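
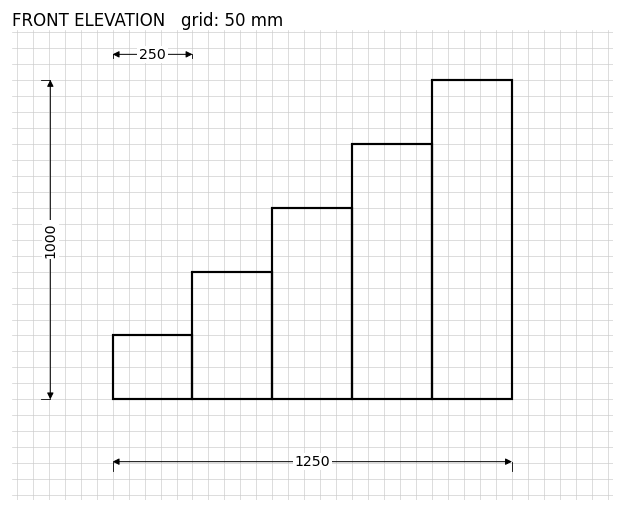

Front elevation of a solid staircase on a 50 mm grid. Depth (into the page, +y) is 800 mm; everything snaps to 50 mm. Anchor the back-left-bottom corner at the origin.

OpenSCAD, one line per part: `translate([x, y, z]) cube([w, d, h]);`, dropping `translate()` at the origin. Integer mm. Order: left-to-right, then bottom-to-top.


cube([250, 800, 200]);
translate([250, 0, 0]) cube([250, 800, 400]);
translate([500, 0, 0]) cube([250, 800, 600]);
translate([750, 0, 0]) cube([250, 800, 800]);
translate([1000, 0, 0]) cube([250, 800, 1000]);


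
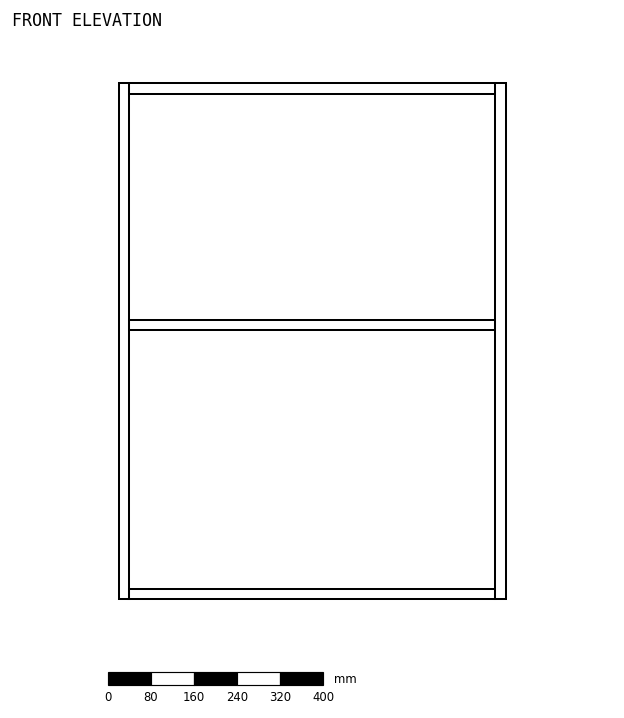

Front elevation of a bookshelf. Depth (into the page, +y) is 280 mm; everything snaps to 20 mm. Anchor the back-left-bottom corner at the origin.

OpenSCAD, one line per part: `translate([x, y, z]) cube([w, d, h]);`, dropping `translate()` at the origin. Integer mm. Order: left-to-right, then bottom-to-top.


cube([20, 280, 960]);
translate([20, 0, 0]) cube([680, 280, 20]);
translate([20, 0, 500]) cube([680, 280, 20]);
translate([20, 0, 940]) cube([680, 280, 20]);
translate([700, 0, 0]) cube([20, 280, 960]);


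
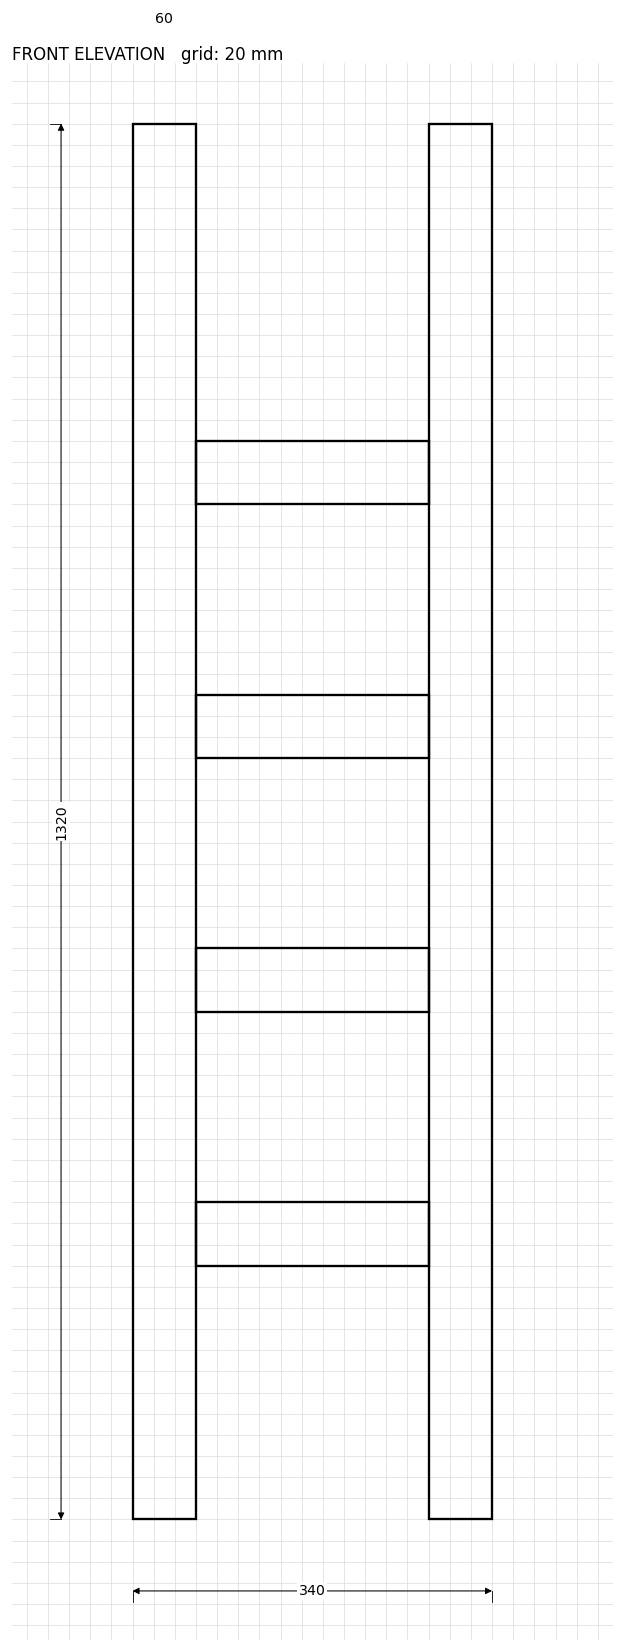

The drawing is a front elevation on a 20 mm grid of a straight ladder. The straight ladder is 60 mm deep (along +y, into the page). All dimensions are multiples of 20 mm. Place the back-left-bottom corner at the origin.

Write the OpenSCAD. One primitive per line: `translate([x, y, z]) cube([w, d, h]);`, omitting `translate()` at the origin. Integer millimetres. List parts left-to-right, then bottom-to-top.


cube([60, 60, 1320]);
translate([60, 0, 240]) cube([220, 60, 60]);
translate([60, 0, 480]) cube([220, 60, 60]);
translate([60, 0, 720]) cube([220, 60, 60]);
translate([60, 0, 960]) cube([220, 60, 60]);
translate([280, 0, 0]) cube([60, 60, 1320]);


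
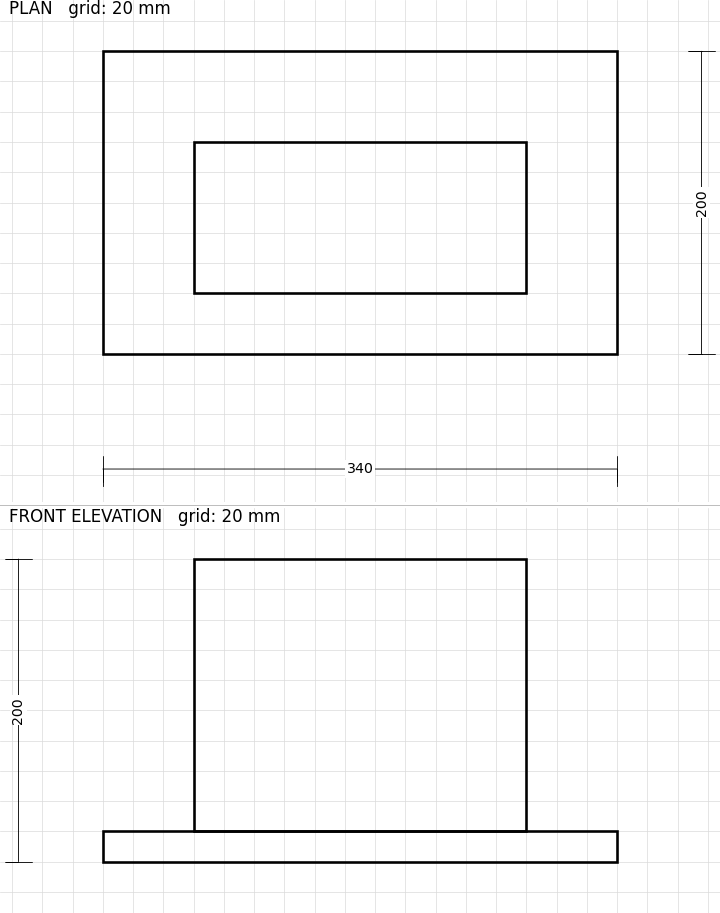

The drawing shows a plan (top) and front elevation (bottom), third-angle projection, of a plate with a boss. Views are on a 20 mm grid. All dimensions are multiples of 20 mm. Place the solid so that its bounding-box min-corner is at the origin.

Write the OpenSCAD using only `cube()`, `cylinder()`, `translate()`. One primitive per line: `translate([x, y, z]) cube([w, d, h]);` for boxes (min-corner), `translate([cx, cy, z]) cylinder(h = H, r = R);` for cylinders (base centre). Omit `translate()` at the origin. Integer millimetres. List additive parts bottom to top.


cube([340, 200, 20]);
translate([60, 40, 20]) cube([220, 100, 180]);


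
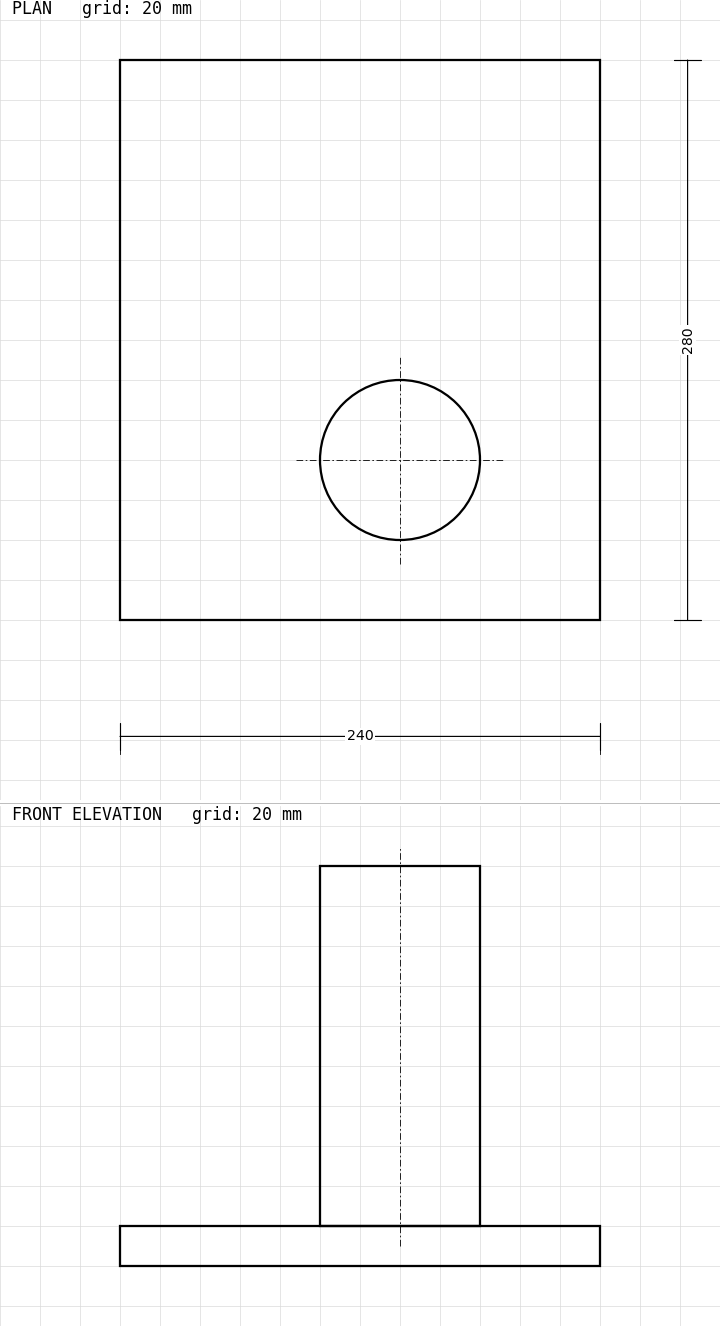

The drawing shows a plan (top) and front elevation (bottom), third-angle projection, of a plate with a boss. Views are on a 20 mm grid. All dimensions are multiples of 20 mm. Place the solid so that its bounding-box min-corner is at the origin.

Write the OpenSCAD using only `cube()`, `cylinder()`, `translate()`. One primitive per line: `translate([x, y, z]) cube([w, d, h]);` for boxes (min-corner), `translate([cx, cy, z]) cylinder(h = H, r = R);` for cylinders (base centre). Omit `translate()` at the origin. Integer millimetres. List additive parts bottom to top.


cube([240, 280, 20]);
translate([140, 80, 20]) cylinder(h = 180, r = 40);


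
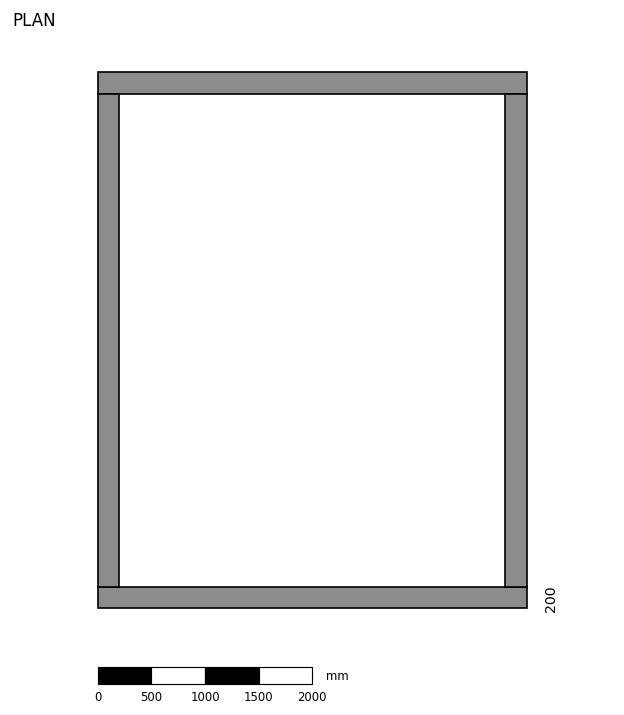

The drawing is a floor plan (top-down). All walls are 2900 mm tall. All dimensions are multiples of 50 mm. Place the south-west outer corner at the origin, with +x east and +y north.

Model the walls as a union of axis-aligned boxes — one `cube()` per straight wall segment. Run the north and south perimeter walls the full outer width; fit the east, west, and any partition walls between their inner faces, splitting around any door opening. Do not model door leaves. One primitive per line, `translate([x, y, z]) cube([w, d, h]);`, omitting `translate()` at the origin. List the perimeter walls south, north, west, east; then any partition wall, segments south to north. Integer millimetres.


cube([4000, 200, 2900]);
translate([0, 4800, 0]) cube([4000, 200, 2900]);
translate([0, 200, 0]) cube([200, 4600, 2900]);
translate([3800, 200, 0]) cube([200, 4600, 2900]);


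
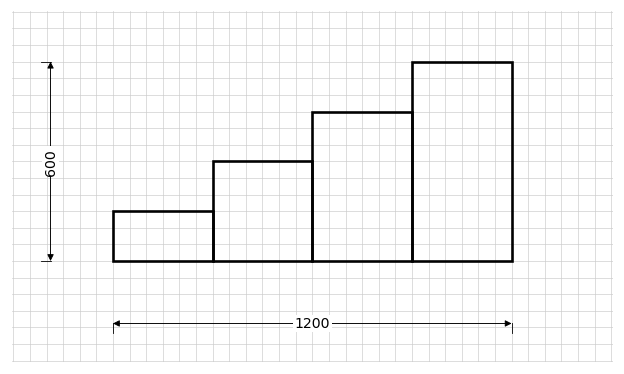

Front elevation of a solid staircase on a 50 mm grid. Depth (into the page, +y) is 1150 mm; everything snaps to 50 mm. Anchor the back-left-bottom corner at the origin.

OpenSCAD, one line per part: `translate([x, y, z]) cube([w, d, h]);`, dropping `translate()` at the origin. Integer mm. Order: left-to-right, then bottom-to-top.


cube([300, 1150, 150]);
translate([300, 0, 0]) cube([300, 1150, 300]);
translate([600, 0, 0]) cube([300, 1150, 450]);
translate([900, 0, 0]) cube([300, 1150, 600]);


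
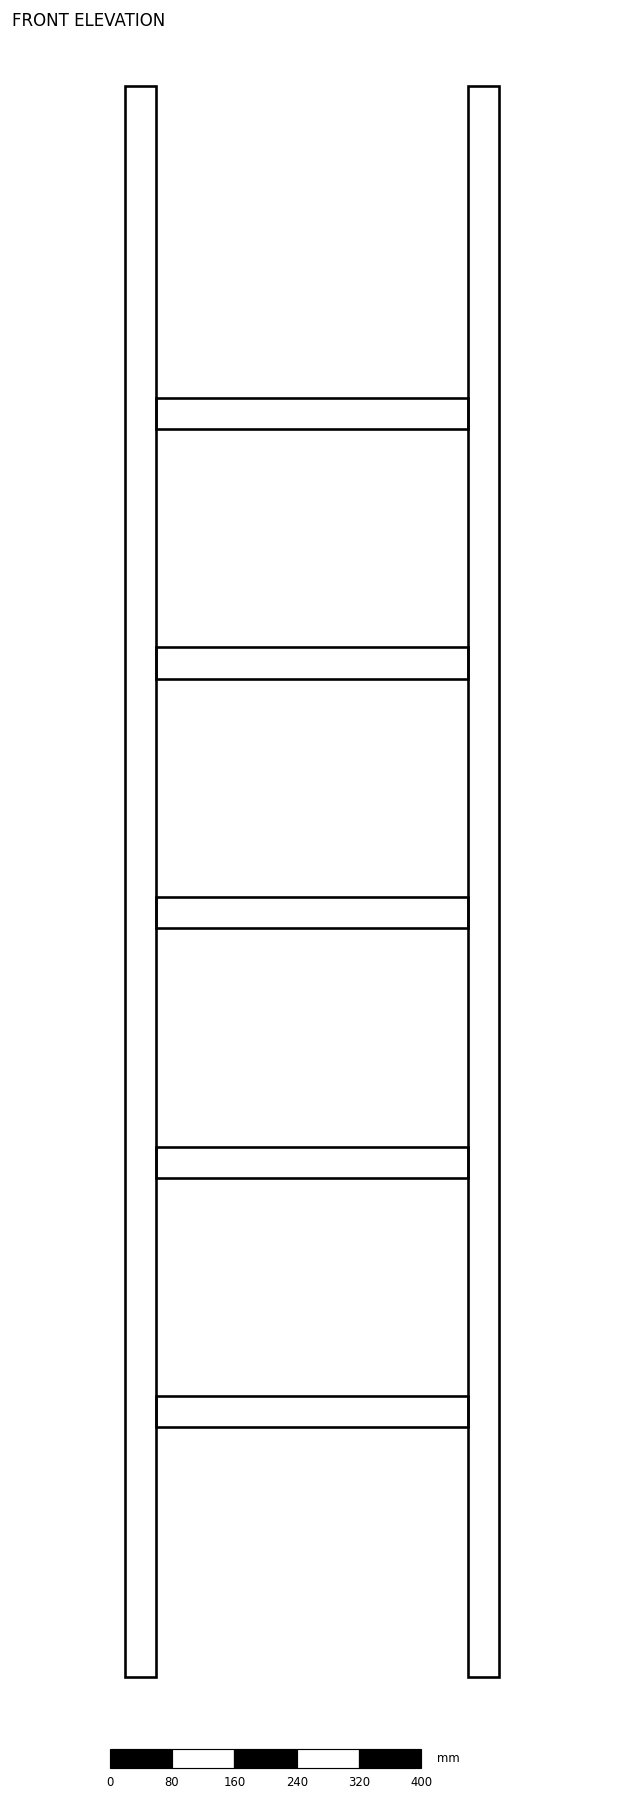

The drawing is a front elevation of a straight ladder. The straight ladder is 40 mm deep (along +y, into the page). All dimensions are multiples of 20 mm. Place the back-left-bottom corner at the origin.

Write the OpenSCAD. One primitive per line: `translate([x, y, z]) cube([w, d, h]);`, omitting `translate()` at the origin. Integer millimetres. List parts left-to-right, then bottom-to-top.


cube([40, 40, 2040]);
translate([40, 0, 320]) cube([400, 40, 40]);
translate([40, 0, 640]) cube([400, 40, 40]);
translate([40, 0, 960]) cube([400, 40, 40]);
translate([40, 0, 1280]) cube([400, 40, 40]);
translate([40, 0, 1600]) cube([400, 40, 40]);
translate([440, 0, 0]) cube([40, 40, 2040]);


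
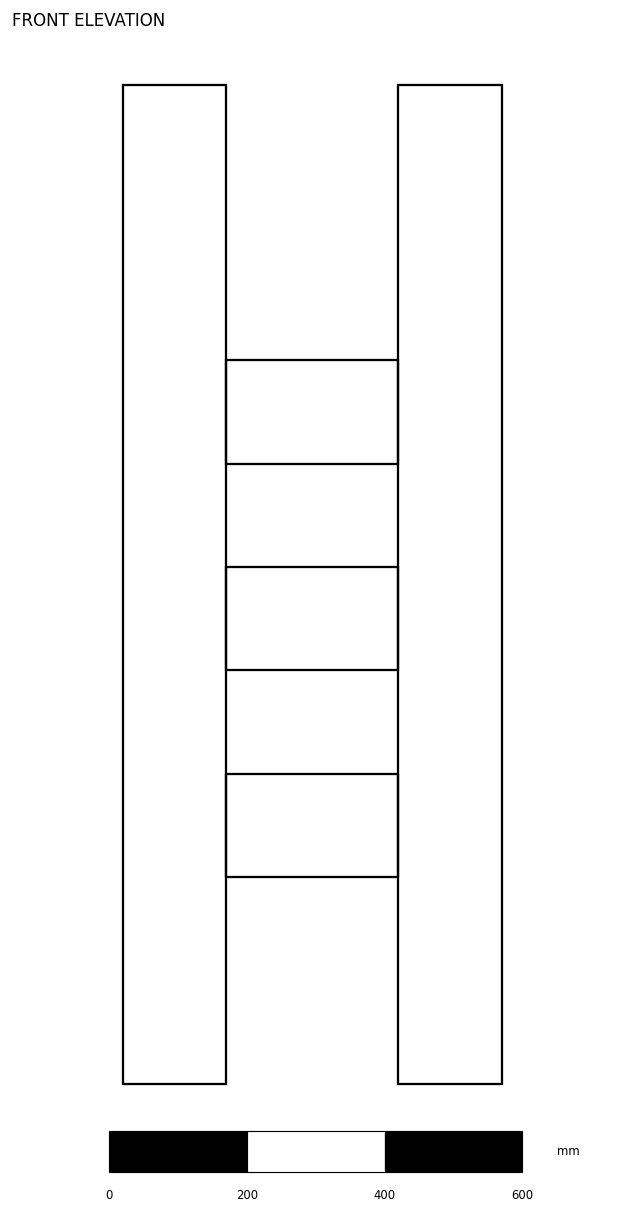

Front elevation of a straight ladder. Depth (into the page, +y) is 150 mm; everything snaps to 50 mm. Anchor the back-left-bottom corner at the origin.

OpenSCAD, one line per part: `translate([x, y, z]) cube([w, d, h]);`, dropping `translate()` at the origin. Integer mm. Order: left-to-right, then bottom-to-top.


cube([150, 150, 1450]);
translate([150, 0, 300]) cube([250, 150, 150]);
translate([150, 0, 600]) cube([250, 150, 150]);
translate([150, 0, 900]) cube([250, 150, 150]);
translate([400, 0, 0]) cube([150, 150, 1450]);


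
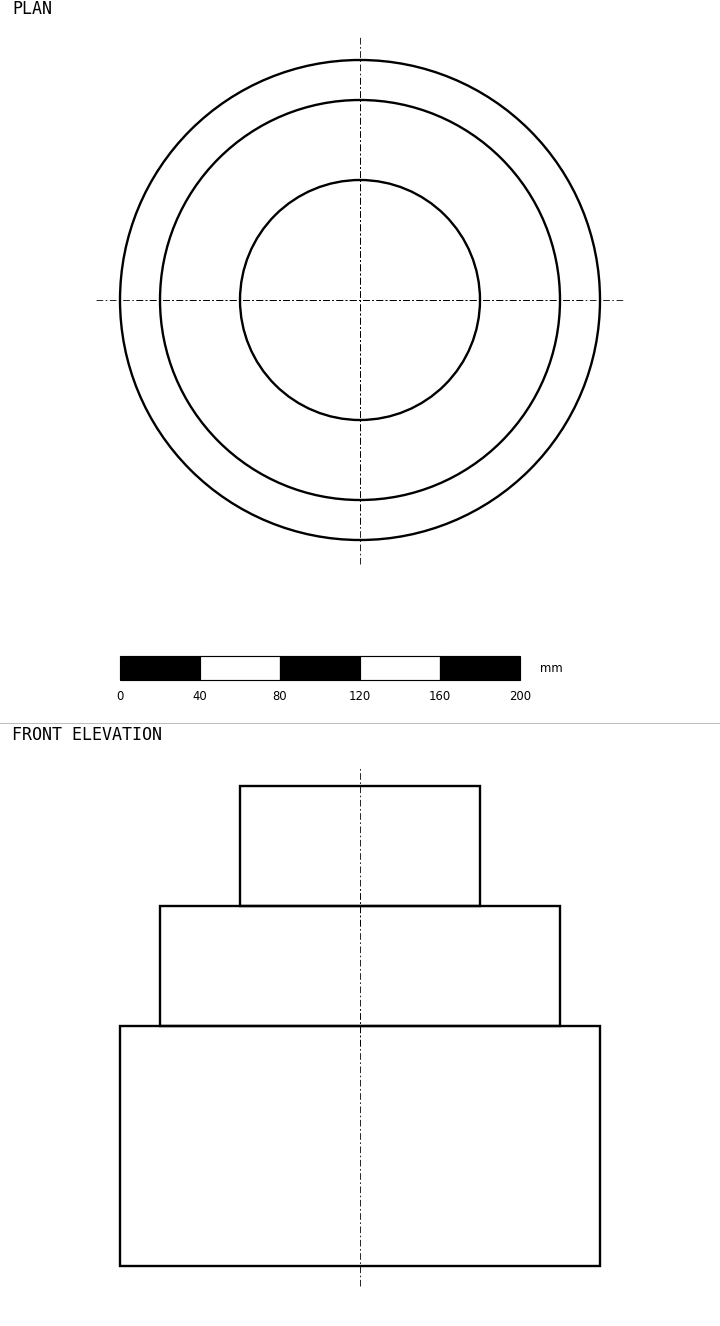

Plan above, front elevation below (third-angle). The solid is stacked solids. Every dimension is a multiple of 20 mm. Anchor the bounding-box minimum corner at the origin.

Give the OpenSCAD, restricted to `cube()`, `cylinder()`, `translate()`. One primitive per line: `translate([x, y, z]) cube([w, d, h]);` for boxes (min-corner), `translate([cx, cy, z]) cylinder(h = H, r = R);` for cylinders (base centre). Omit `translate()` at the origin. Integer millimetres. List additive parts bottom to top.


translate([120, 120, 0]) cylinder(h = 120, r = 120);
translate([120, 120, 120]) cylinder(h = 60, r = 100);
translate([120, 120, 180]) cylinder(h = 60, r = 60);


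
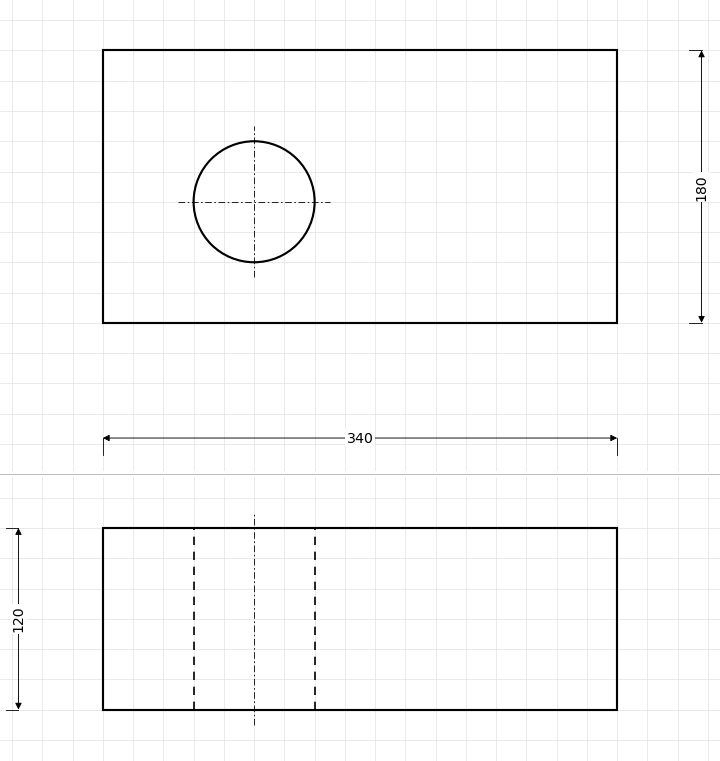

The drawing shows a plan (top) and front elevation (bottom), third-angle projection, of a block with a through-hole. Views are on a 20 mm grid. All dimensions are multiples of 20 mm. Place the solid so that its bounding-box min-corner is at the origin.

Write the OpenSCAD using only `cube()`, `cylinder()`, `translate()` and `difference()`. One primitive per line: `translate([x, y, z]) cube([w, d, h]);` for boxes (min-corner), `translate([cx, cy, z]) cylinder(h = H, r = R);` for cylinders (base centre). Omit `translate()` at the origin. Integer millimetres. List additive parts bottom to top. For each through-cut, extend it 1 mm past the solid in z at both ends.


difference() {
  cube([340, 180, 120]);
  translate([100, 80, -1]) cylinder(h = 122, r = 40);
}


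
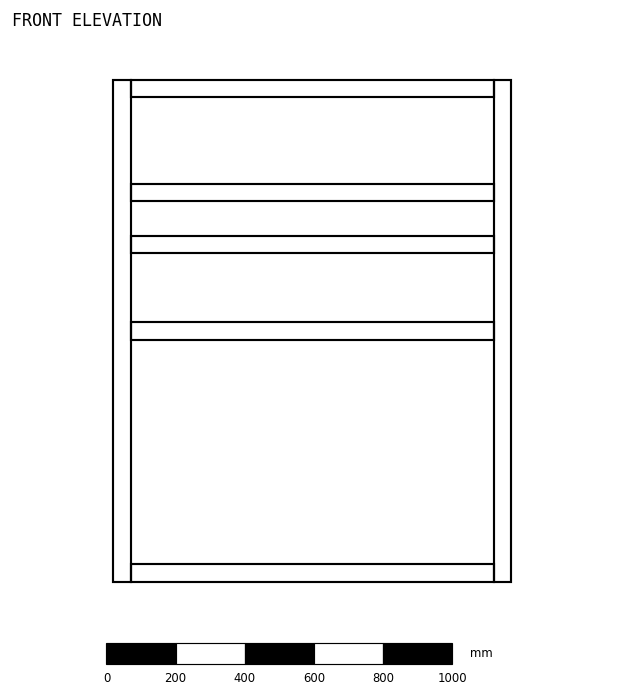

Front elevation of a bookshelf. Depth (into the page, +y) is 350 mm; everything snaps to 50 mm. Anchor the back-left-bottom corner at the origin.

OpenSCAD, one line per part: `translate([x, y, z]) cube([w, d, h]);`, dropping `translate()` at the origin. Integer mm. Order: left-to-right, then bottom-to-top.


cube([50, 350, 1450]);
translate([50, 0, 0]) cube([1050, 350, 50]);
translate([50, 0, 700]) cube([1050, 350, 50]);
translate([50, 0, 950]) cube([1050, 350, 50]);
translate([50, 0, 1100]) cube([1050, 350, 50]);
translate([50, 0, 1400]) cube([1050, 350, 50]);
translate([1100, 0, 0]) cube([50, 350, 1450]);


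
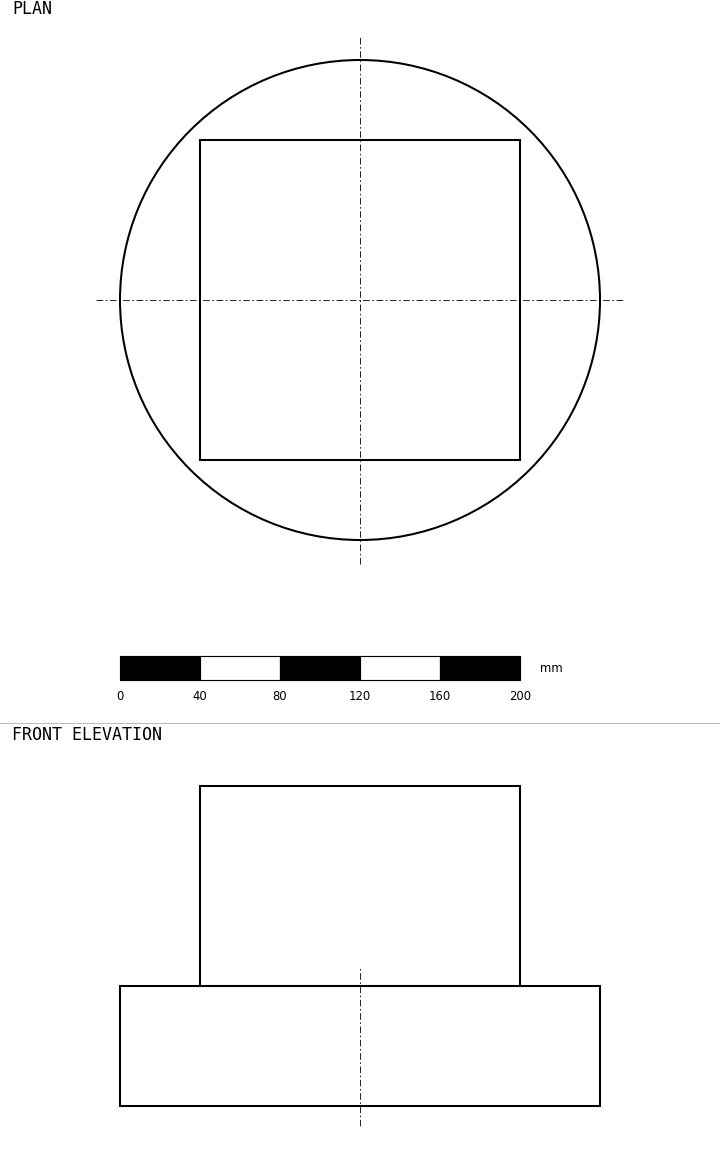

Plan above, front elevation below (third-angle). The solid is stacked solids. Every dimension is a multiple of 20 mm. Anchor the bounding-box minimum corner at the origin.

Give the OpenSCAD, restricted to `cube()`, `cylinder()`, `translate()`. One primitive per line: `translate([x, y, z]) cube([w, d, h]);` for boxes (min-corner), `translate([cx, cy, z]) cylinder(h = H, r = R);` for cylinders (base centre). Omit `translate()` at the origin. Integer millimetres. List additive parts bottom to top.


translate([120, 120, 0]) cylinder(h = 60, r = 120);
translate([40, 40, 60]) cube([160, 160, 100]);


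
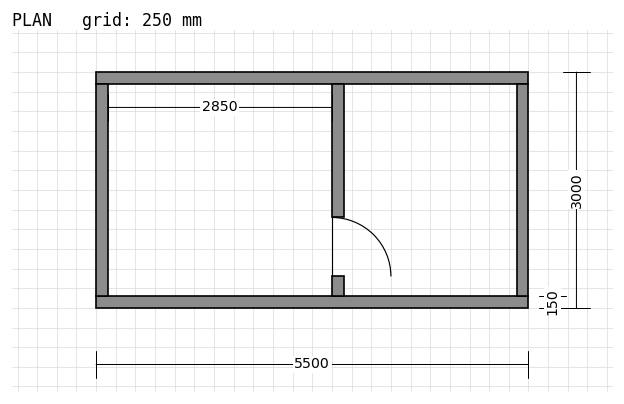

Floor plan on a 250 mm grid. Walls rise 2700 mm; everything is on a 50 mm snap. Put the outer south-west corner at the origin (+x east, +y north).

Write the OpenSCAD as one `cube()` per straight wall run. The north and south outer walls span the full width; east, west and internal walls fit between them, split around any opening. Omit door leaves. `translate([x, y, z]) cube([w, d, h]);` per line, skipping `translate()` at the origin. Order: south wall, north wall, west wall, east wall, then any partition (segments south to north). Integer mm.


cube([5500, 150, 2700]);
translate([0, 2850, 0]) cube([5500, 150, 2700]);
translate([0, 150, 0]) cube([150, 2700, 2700]);
translate([5350, 150, 0]) cube([150, 2700, 2700]);
translate([3000, 150, 0]) cube([150, 250, 2700]);
translate([3000, 1150, 0]) cube([150, 1700, 2700]);


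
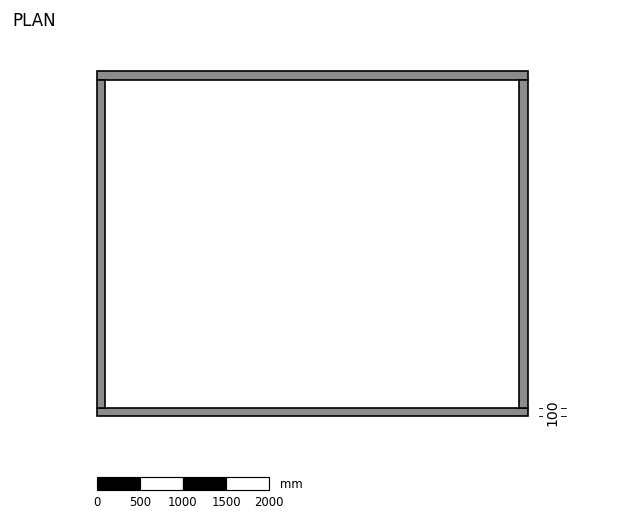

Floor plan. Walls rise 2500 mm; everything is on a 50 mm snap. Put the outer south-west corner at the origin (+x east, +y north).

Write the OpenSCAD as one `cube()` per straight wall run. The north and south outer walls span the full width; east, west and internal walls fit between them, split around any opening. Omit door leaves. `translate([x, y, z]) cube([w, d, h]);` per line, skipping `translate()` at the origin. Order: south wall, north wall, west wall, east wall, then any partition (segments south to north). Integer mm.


cube([5000, 100, 2500]);
translate([0, 3900, 0]) cube([5000, 100, 2500]);
translate([0, 100, 0]) cube([100, 3800, 2500]);
translate([4900, 100, 0]) cube([100, 3800, 2500]);


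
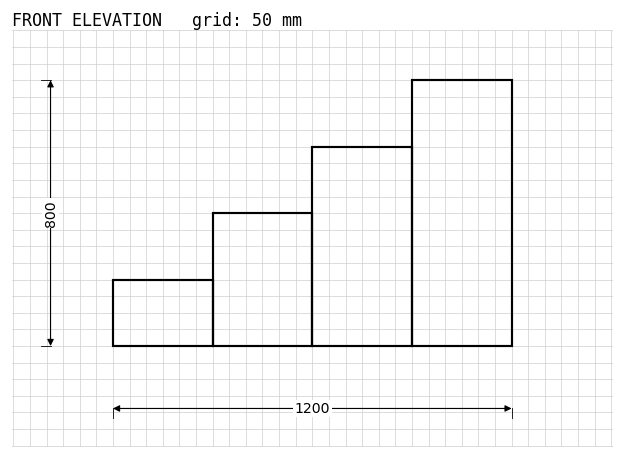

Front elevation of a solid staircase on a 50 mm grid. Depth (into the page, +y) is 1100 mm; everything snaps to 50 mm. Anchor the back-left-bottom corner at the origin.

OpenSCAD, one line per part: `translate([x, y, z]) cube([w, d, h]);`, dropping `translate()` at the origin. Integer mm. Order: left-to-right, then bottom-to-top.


cube([300, 1100, 200]);
translate([300, 0, 0]) cube([300, 1100, 400]);
translate([600, 0, 0]) cube([300, 1100, 600]);
translate([900, 0, 0]) cube([300, 1100, 800]);


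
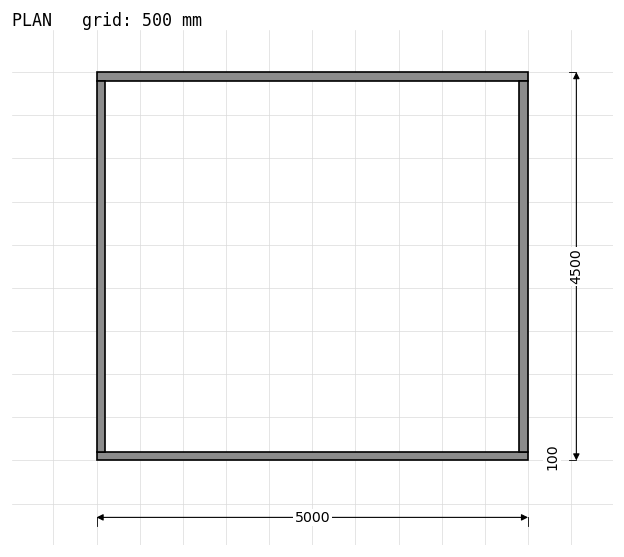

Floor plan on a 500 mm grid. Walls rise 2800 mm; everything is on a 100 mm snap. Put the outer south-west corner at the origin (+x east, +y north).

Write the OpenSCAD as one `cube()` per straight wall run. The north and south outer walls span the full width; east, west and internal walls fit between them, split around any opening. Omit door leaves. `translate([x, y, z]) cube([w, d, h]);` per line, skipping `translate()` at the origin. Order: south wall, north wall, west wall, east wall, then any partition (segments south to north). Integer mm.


cube([5000, 100, 2800]);
translate([0, 4400, 0]) cube([5000, 100, 2800]);
translate([0, 100, 0]) cube([100, 4300, 2800]);
translate([4900, 100, 0]) cube([100, 4300, 2800]);


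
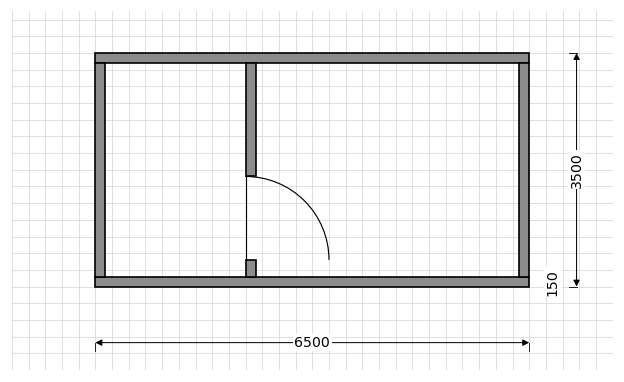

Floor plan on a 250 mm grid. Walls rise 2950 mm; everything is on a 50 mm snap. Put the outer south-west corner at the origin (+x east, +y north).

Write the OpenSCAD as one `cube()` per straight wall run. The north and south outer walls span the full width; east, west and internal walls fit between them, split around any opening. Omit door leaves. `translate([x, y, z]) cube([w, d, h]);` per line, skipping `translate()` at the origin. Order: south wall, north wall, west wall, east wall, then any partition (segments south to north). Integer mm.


cube([6500, 150, 2950]);
translate([0, 3350, 0]) cube([6500, 150, 2950]);
translate([0, 150, 0]) cube([150, 3200, 2950]);
translate([6350, 150, 0]) cube([150, 3200, 2950]);
translate([2250, 150, 0]) cube([150, 250, 2950]);
translate([2250, 1650, 0]) cube([150, 1700, 2950]);


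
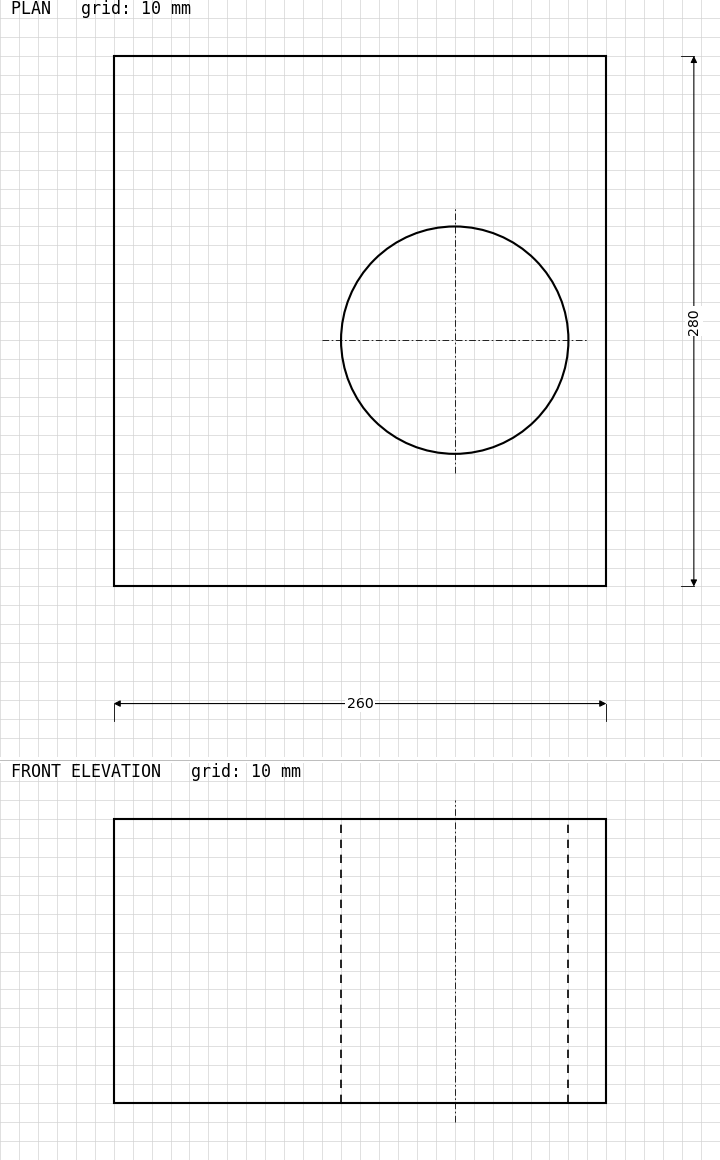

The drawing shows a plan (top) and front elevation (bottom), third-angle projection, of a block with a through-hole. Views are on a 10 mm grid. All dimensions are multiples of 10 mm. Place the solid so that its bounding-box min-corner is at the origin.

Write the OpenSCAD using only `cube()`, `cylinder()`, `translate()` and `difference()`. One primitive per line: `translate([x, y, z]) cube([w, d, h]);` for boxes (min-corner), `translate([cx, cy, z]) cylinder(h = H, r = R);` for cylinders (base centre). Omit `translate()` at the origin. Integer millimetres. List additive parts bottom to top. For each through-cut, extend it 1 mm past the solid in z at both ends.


difference() {
  cube([260, 280, 150]);
  translate([180, 130, -1]) cylinder(h = 152, r = 60);
}


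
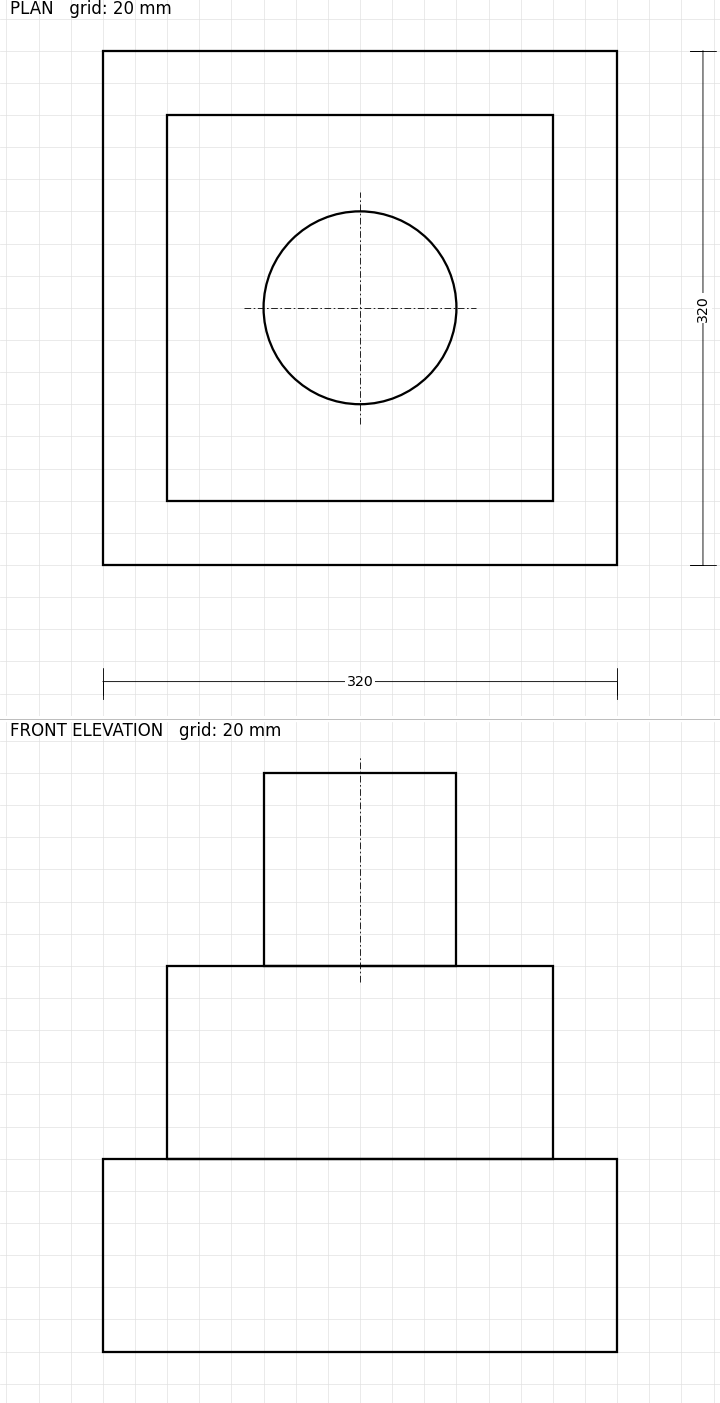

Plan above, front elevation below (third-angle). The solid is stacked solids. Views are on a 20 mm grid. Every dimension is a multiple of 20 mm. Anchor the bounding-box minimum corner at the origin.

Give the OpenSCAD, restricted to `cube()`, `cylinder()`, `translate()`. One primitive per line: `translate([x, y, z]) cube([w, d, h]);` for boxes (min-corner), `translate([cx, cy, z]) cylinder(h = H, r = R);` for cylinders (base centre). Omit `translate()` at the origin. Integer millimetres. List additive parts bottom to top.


cube([320, 320, 120]);
translate([40, 40, 120]) cube([240, 240, 120]);
translate([160, 160, 240]) cylinder(h = 120, r = 60);


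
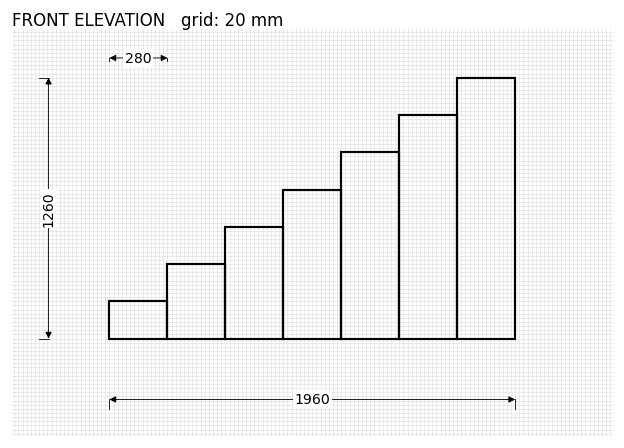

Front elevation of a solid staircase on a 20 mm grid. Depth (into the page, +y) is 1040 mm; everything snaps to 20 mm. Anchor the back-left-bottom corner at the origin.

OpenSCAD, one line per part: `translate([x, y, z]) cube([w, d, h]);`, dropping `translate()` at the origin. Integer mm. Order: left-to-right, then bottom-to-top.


cube([280, 1040, 180]);
translate([280, 0, 0]) cube([280, 1040, 360]);
translate([560, 0, 0]) cube([280, 1040, 540]);
translate([840, 0, 0]) cube([280, 1040, 720]);
translate([1120, 0, 0]) cube([280, 1040, 900]);
translate([1400, 0, 0]) cube([280, 1040, 1080]);
translate([1680, 0, 0]) cube([280, 1040, 1260]);


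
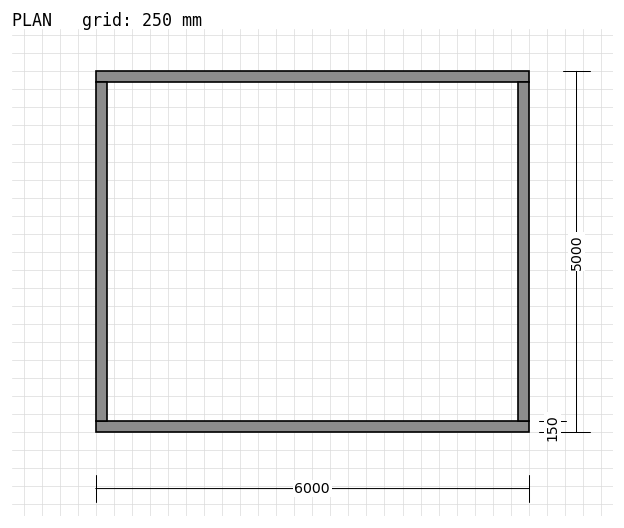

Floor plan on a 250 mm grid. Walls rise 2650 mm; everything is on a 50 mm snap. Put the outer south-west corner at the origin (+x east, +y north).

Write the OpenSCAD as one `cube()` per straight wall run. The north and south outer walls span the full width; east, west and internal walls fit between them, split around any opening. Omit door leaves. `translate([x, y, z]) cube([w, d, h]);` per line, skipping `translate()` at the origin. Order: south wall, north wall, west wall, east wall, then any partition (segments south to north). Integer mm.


cube([6000, 150, 2650]);
translate([0, 4850, 0]) cube([6000, 150, 2650]);
translate([0, 150, 0]) cube([150, 4700, 2650]);
translate([5850, 150, 0]) cube([150, 4700, 2650]);


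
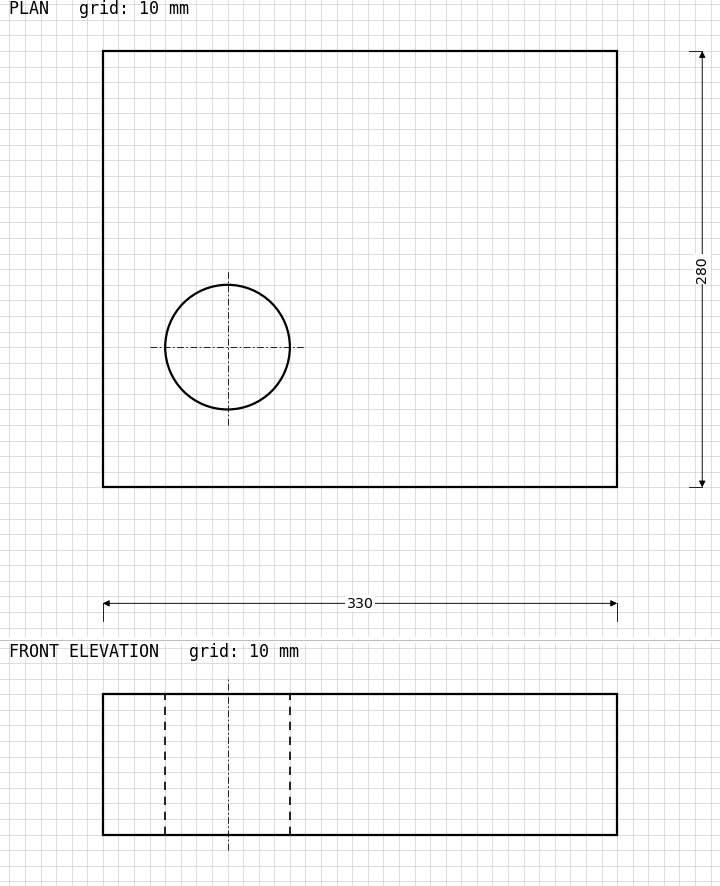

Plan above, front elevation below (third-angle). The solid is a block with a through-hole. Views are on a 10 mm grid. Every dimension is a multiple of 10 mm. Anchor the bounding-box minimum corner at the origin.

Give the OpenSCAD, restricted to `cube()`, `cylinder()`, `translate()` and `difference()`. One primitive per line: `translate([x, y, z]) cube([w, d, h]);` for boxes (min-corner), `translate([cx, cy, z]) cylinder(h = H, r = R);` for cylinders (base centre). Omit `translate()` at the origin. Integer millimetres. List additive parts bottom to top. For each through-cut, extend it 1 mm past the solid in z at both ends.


difference() {
  cube([330, 280, 90]);
  translate([80, 90, -1]) cylinder(h = 92, r = 40);
}


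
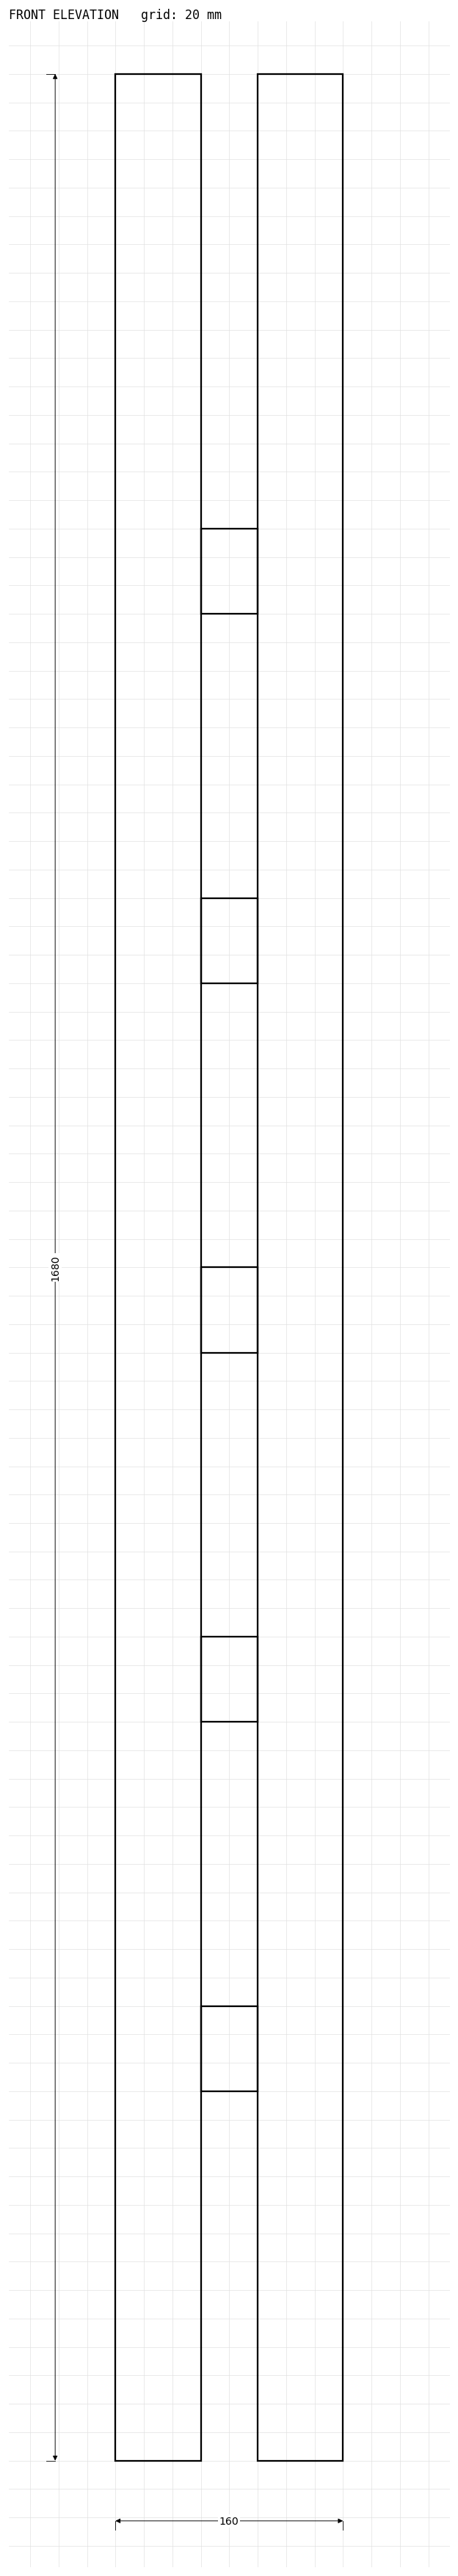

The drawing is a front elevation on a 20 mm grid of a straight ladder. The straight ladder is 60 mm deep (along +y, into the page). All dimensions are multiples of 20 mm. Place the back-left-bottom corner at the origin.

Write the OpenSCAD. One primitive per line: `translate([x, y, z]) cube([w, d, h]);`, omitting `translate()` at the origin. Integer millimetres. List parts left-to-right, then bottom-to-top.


cube([60, 60, 1680]);
translate([60, 0, 260]) cube([40, 60, 60]);
translate([60, 0, 520]) cube([40, 60, 60]);
translate([60, 0, 780]) cube([40, 60, 60]);
translate([60, 0, 1040]) cube([40, 60, 60]);
translate([60, 0, 1300]) cube([40, 60, 60]);
translate([100, 0, 0]) cube([60, 60, 1680]);


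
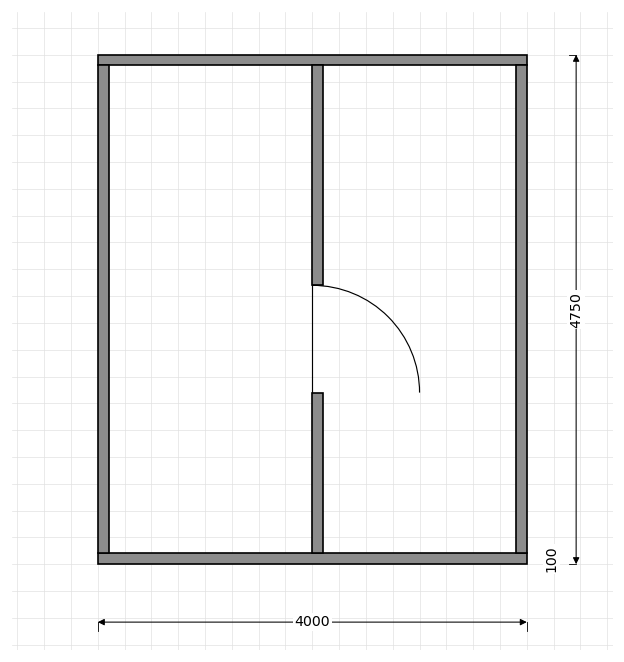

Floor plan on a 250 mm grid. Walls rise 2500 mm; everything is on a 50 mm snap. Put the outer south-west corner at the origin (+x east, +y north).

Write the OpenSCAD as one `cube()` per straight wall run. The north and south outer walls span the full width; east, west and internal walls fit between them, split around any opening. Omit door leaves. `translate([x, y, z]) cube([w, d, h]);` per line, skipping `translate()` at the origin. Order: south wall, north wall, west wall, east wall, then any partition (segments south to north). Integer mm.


cube([4000, 100, 2500]);
translate([0, 4650, 0]) cube([4000, 100, 2500]);
translate([0, 100, 0]) cube([100, 4550, 2500]);
translate([3900, 100, 0]) cube([100, 4550, 2500]);
translate([2000, 100, 0]) cube([100, 1500, 2500]);
translate([2000, 2600, 0]) cube([100, 2050, 2500]);


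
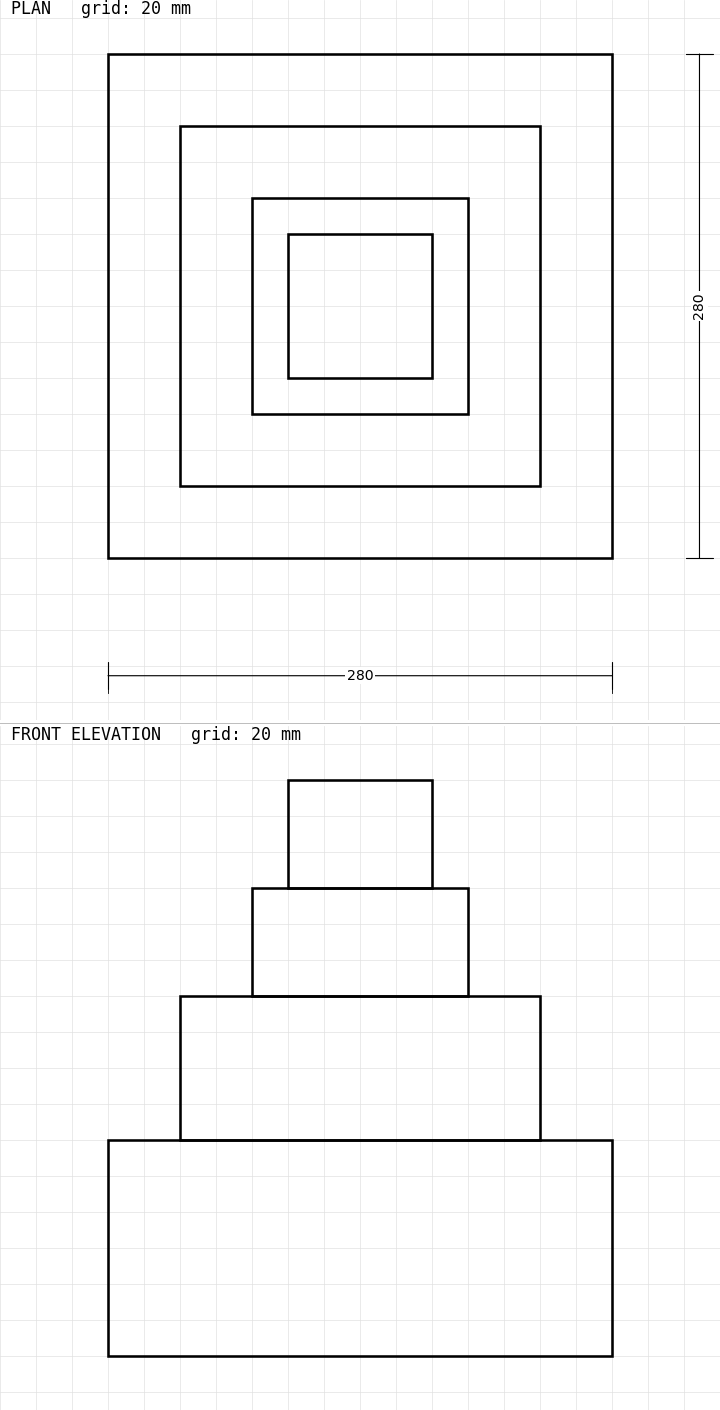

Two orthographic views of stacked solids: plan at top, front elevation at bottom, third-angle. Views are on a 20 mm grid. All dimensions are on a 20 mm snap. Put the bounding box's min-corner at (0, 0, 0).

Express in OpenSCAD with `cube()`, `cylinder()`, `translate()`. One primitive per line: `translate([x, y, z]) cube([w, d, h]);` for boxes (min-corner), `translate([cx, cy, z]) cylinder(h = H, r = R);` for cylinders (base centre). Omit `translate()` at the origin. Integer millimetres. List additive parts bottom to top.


cube([280, 280, 120]);
translate([40, 40, 120]) cube([200, 200, 80]);
translate([80, 80, 200]) cube([120, 120, 60]);
translate([100, 100, 260]) cube([80, 80, 60]);


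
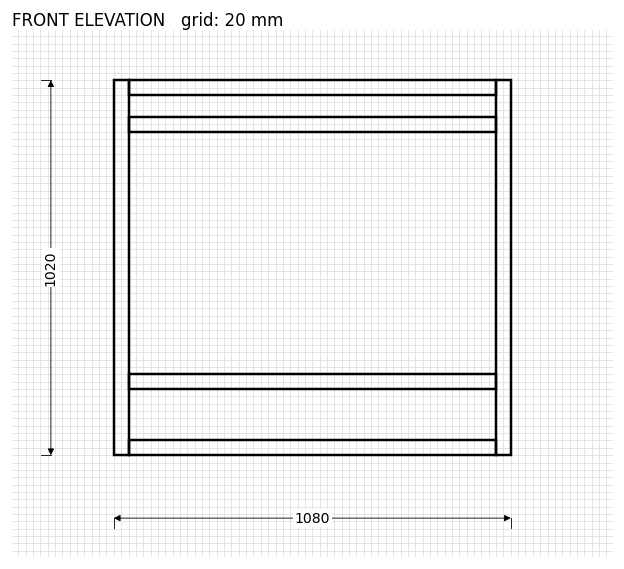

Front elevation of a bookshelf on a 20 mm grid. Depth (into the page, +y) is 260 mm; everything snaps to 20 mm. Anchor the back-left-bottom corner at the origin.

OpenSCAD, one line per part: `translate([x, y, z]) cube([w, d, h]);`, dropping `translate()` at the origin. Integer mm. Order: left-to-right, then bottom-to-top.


cube([40, 260, 1020]);
translate([40, 0, 0]) cube([1000, 260, 40]);
translate([40, 0, 180]) cube([1000, 260, 40]);
translate([40, 0, 880]) cube([1000, 260, 40]);
translate([40, 0, 980]) cube([1000, 260, 40]);
translate([1040, 0, 0]) cube([40, 260, 1020]);


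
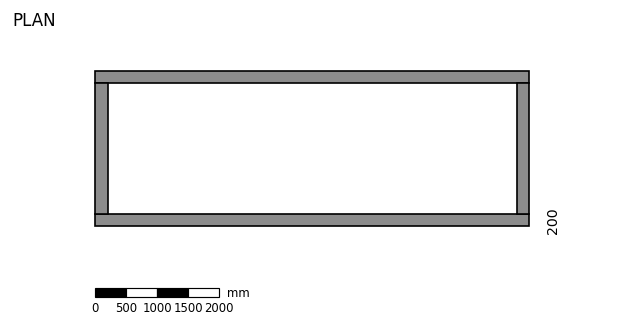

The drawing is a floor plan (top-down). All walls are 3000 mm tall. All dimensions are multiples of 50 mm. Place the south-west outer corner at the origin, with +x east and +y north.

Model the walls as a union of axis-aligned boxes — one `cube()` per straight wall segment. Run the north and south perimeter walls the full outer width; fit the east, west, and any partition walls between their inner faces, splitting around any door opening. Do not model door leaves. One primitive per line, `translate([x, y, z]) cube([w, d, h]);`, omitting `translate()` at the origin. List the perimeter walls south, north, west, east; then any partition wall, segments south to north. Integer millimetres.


cube([7000, 200, 3000]);
translate([0, 2300, 0]) cube([7000, 200, 3000]);
translate([0, 200, 0]) cube([200, 2100, 3000]);
translate([6800, 200, 0]) cube([200, 2100, 3000]);


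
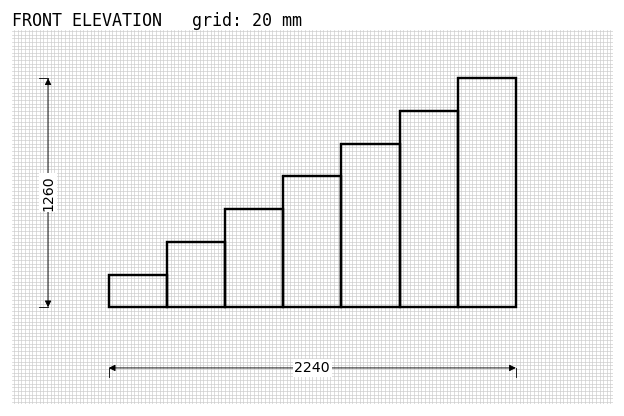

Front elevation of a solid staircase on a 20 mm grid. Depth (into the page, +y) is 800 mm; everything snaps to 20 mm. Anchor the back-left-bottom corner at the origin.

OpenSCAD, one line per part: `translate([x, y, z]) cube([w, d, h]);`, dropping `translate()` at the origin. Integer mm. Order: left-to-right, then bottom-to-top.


cube([320, 800, 180]);
translate([320, 0, 0]) cube([320, 800, 360]);
translate([640, 0, 0]) cube([320, 800, 540]);
translate([960, 0, 0]) cube([320, 800, 720]);
translate([1280, 0, 0]) cube([320, 800, 900]);
translate([1600, 0, 0]) cube([320, 800, 1080]);
translate([1920, 0, 0]) cube([320, 800, 1260]);


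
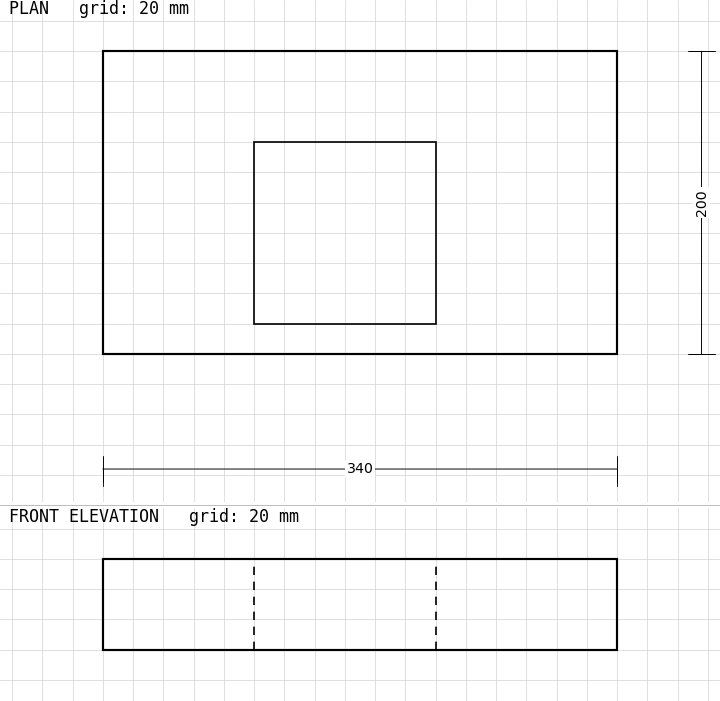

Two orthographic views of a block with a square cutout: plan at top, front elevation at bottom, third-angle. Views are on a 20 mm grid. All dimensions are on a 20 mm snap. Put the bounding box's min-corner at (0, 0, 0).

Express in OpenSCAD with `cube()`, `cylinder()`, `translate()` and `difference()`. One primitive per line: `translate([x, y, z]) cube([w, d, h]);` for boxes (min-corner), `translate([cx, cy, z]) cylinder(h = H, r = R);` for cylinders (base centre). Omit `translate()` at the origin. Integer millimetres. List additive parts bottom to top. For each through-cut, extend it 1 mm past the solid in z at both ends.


difference() {
  cube([340, 200, 60]);
  translate([100, 20, -1]) cube([120, 120, 62]);
}


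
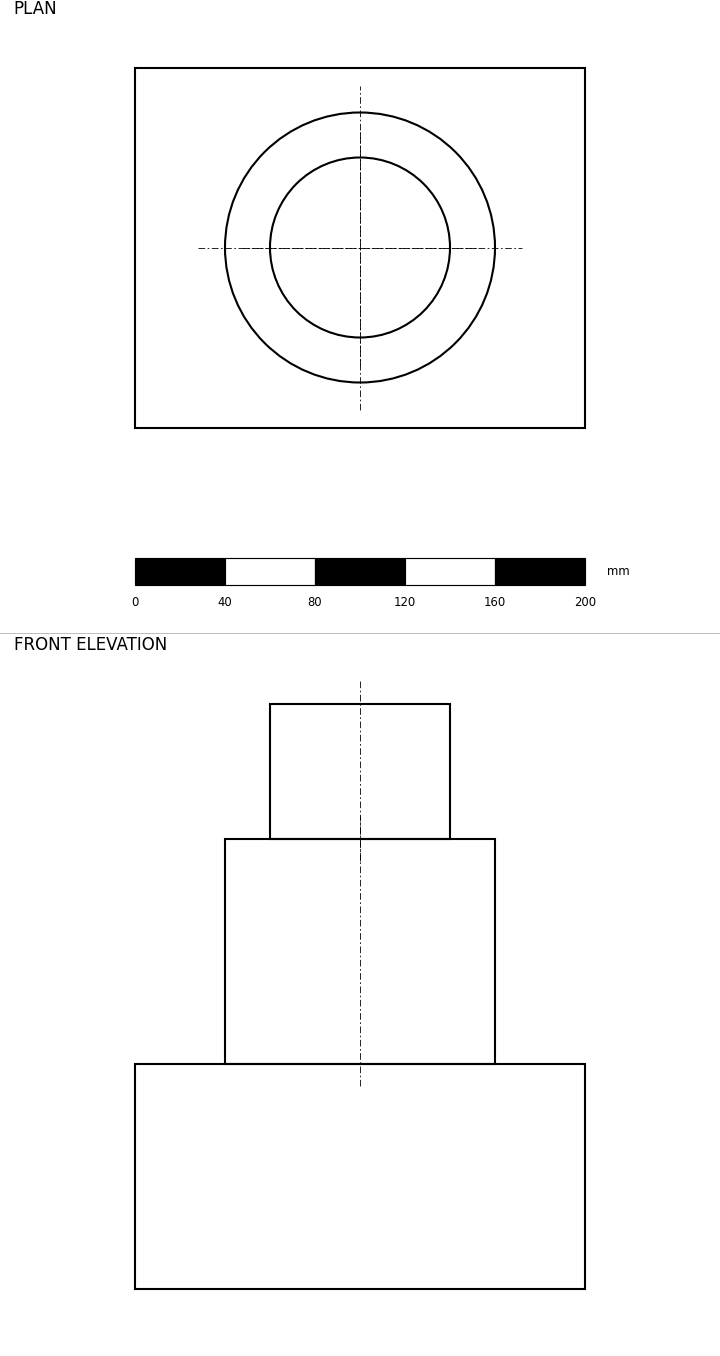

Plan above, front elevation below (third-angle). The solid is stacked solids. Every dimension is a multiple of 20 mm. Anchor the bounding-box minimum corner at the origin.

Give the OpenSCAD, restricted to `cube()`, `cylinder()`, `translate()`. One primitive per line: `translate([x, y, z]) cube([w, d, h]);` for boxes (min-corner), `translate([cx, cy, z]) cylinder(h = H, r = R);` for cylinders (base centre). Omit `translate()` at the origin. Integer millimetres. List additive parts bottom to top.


cube([200, 160, 100]);
translate([100, 80, 100]) cylinder(h = 100, r = 60);
translate([100, 80, 200]) cylinder(h = 60, r = 40);


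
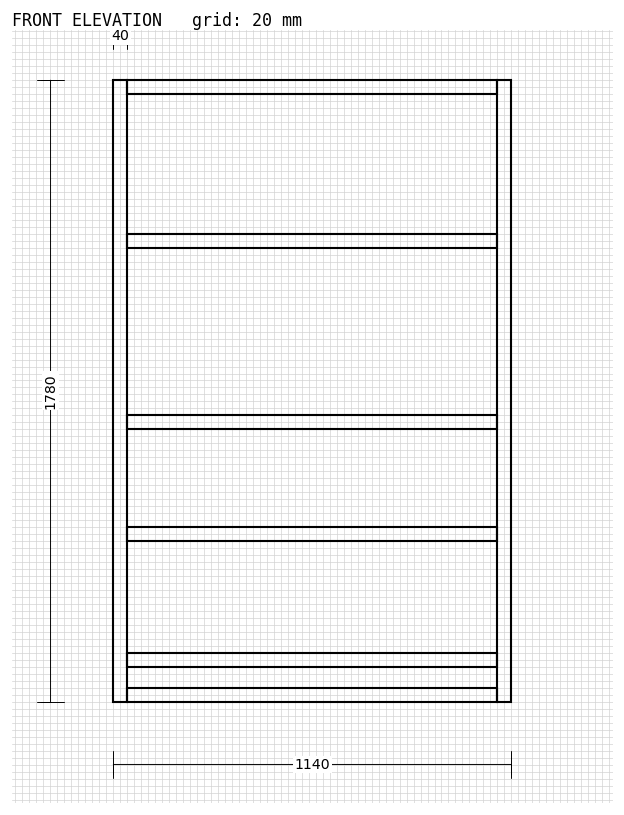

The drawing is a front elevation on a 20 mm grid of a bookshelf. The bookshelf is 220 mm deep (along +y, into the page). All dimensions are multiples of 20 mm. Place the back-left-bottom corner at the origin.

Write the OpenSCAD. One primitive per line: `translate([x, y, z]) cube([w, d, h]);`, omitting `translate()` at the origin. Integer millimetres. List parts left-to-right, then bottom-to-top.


cube([40, 220, 1780]);
translate([40, 0, 0]) cube([1060, 220, 40]);
translate([40, 0, 100]) cube([1060, 220, 40]);
translate([40, 0, 460]) cube([1060, 220, 40]);
translate([40, 0, 780]) cube([1060, 220, 40]);
translate([40, 0, 1300]) cube([1060, 220, 40]);
translate([40, 0, 1740]) cube([1060, 220, 40]);
translate([1100, 0, 0]) cube([40, 220, 1780]);


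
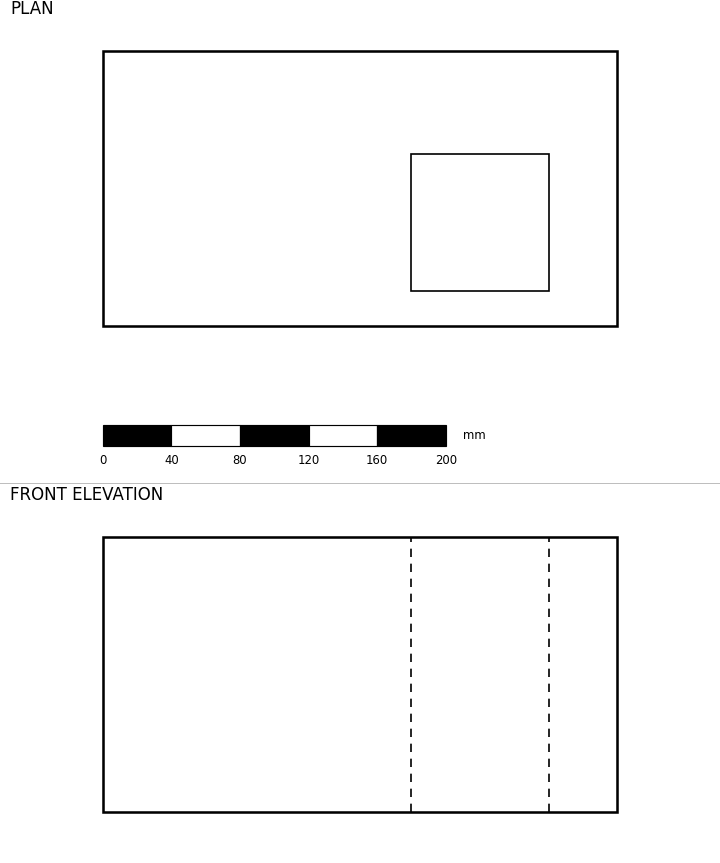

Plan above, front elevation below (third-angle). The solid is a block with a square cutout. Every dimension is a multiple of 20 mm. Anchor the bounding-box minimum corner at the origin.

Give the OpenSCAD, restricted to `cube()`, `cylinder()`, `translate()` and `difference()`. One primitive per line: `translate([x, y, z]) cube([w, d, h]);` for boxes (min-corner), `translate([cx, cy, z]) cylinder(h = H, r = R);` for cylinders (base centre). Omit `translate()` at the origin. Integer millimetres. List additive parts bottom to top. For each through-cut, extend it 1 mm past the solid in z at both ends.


difference() {
  cube([300, 160, 160]);
  translate([180, 20, -1]) cube([80, 80, 162]);
}


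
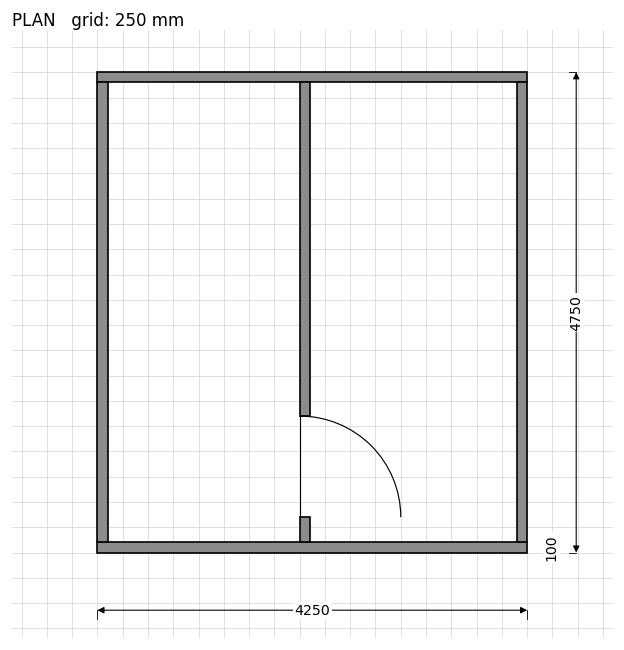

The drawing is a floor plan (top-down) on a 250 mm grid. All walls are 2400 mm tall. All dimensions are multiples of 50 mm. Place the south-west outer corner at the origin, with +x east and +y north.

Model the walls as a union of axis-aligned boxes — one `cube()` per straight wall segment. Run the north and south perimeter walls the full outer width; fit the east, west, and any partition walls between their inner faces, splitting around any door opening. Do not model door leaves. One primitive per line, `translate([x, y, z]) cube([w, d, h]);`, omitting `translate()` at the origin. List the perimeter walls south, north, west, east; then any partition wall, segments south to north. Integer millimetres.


cube([4250, 100, 2400]);
translate([0, 4650, 0]) cube([4250, 100, 2400]);
translate([0, 100, 0]) cube([100, 4550, 2400]);
translate([4150, 100, 0]) cube([100, 4550, 2400]);
translate([2000, 100, 0]) cube([100, 250, 2400]);
translate([2000, 1350, 0]) cube([100, 3300, 2400]);


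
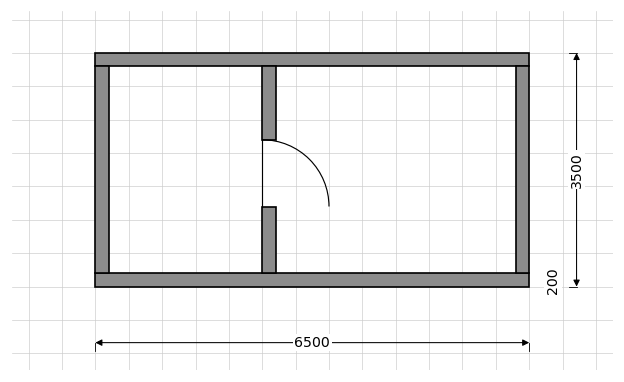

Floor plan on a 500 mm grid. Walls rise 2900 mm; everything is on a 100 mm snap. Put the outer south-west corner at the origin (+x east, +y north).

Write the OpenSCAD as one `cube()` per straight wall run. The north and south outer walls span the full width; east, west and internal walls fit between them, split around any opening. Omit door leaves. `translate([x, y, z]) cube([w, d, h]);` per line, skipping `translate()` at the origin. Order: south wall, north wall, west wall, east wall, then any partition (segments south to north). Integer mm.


cube([6500, 200, 2900]);
translate([0, 3300, 0]) cube([6500, 200, 2900]);
translate([0, 200, 0]) cube([200, 3100, 2900]);
translate([6300, 200, 0]) cube([200, 3100, 2900]);
translate([2500, 200, 0]) cube([200, 1000, 2900]);
translate([2500, 2200, 0]) cube([200, 1100, 2900]);


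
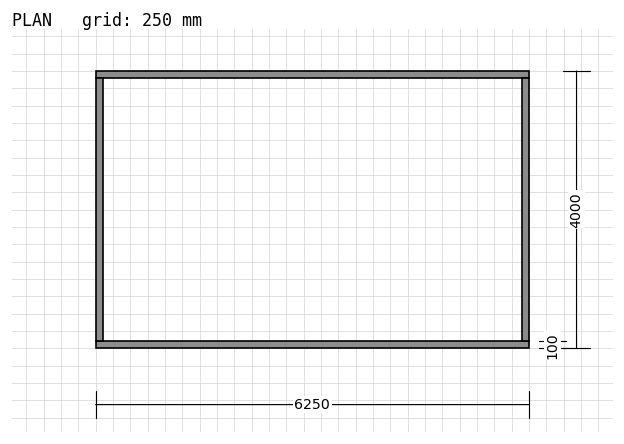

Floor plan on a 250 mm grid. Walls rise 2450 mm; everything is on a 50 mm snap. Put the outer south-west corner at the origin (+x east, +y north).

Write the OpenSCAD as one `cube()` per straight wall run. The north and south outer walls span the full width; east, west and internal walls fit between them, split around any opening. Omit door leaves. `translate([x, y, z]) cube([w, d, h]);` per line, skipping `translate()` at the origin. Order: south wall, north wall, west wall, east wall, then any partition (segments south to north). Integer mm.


cube([6250, 100, 2450]);
translate([0, 3900, 0]) cube([6250, 100, 2450]);
translate([0, 100, 0]) cube([100, 3800, 2450]);
translate([6150, 100, 0]) cube([100, 3800, 2450]);


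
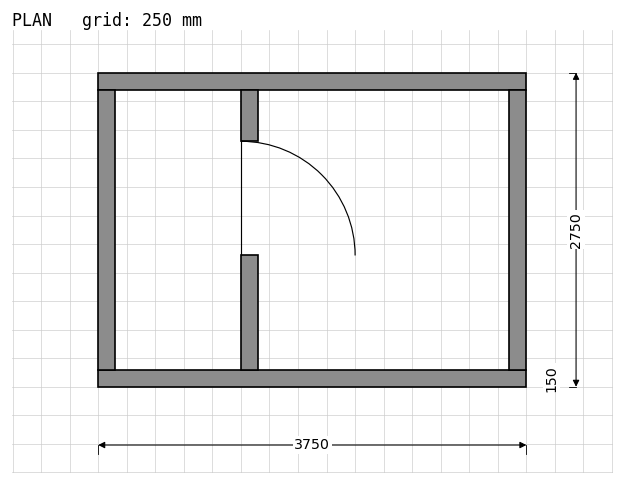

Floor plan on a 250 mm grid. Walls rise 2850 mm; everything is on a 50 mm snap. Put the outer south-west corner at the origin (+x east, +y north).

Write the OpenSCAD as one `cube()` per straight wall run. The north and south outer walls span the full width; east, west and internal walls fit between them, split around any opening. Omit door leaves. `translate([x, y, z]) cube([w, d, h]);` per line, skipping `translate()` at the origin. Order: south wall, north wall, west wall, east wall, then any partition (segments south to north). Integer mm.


cube([3750, 150, 2850]);
translate([0, 2600, 0]) cube([3750, 150, 2850]);
translate([0, 150, 0]) cube([150, 2450, 2850]);
translate([3600, 150, 0]) cube([150, 2450, 2850]);
translate([1250, 150, 0]) cube([150, 1000, 2850]);
translate([1250, 2150, 0]) cube([150, 450, 2850]);


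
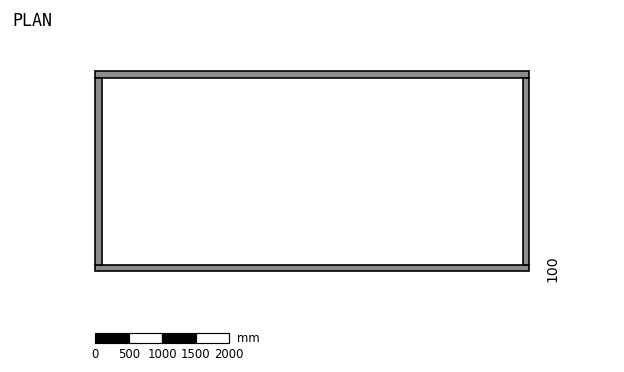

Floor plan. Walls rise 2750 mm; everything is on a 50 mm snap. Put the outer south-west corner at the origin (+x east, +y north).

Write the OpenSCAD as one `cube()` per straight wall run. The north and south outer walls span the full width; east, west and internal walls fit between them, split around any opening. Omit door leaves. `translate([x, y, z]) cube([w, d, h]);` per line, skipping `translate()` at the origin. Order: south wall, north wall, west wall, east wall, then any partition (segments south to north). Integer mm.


cube([6500, 100, 2750]);
translate([0, 2900, 0]) cube([6500, 100, 2750]);
translate([0, 100, 0]) cube([100, 2800, 2750]);
translate([6400, 100, 0]) cube([100, 2800, 2750]);


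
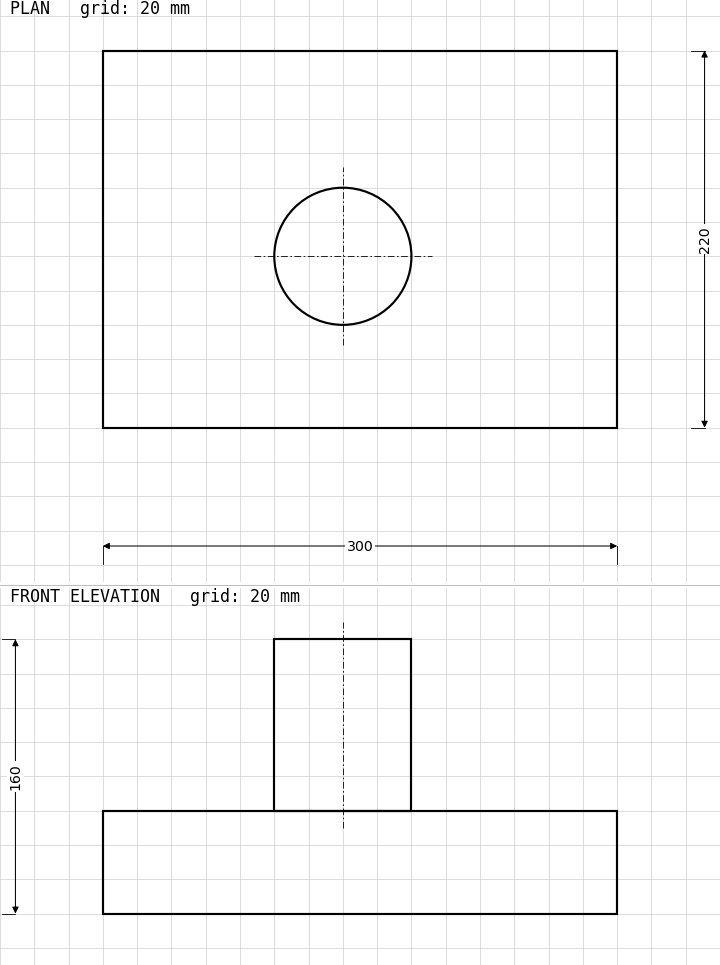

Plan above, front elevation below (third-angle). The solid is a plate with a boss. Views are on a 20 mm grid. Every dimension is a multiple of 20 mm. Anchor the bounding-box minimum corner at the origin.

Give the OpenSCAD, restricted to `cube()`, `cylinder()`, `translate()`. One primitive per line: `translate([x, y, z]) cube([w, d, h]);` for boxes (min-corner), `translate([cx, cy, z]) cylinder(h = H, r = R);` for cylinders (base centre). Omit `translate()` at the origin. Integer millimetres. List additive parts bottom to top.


cube([300, 220, 60]);
translate([140, 100, 60]) cylinder(h = 100, r = 40);
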